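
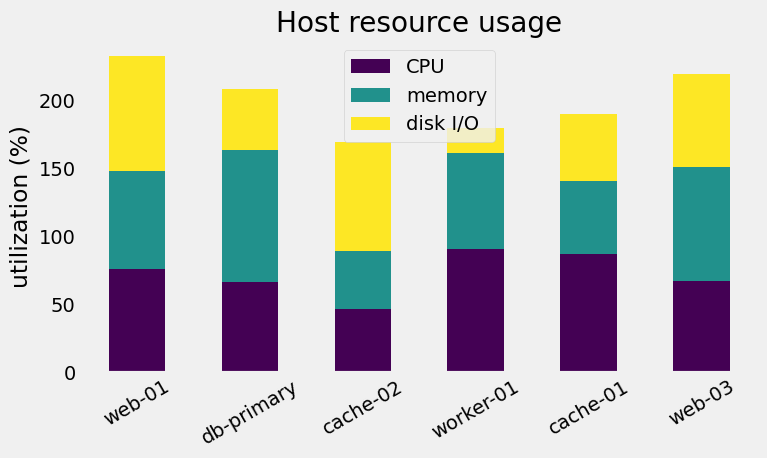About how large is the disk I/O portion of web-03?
disk I/O top ≈ 220, bottom ≈ 160; segment ≈ 60.

≈ 60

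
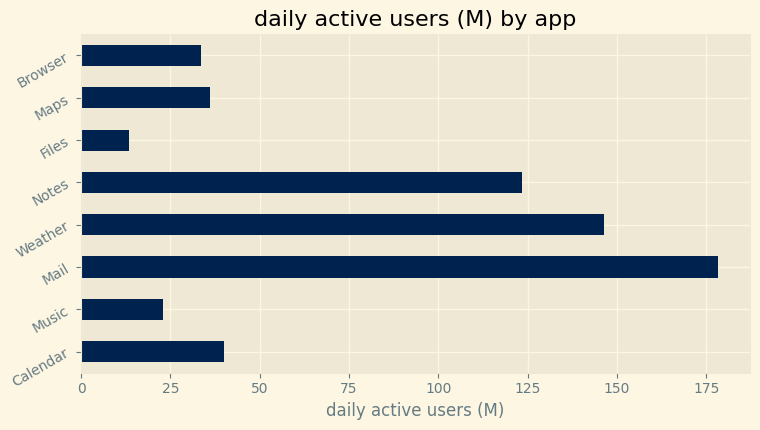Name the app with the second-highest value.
Top 3: Mail ≈ 180, Weather ≈ 140, Notes ≈ 120.

Weather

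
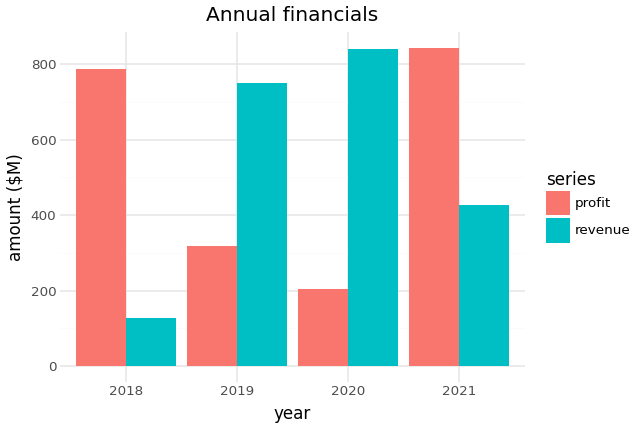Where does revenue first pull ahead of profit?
2018: revenue ≈ 100 vs profit ≈ 800 (not yet); 2019: revenue ≈ 800 vs profit ≈ 300 (first crossover).

2019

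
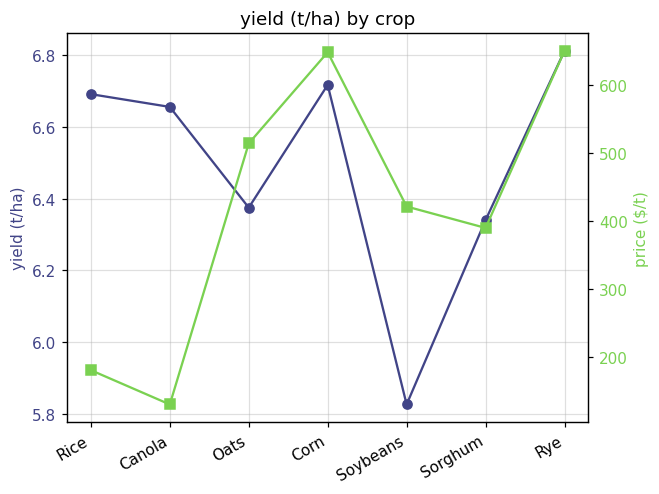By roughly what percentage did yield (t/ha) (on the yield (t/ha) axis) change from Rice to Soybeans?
≈ -13.4%

Rice ≈ 6.7, Soybeans ≈ 5.8; (5.8 − 6.7) / 6.7 ≈ -13.4%.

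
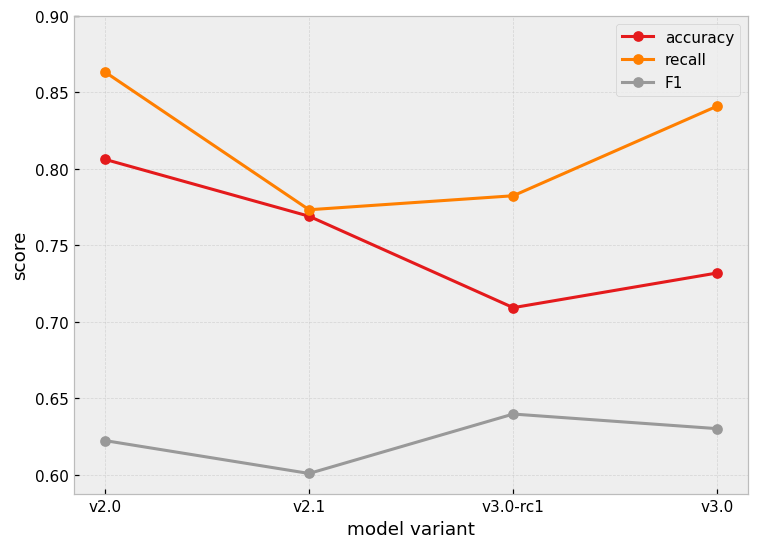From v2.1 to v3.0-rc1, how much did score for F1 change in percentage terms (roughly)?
v2.1 ≈ 0.60, v3.0-rc1 ≈ 0.65; (0.65 − 0.60) / 0.60 ≈ +8.3%.

≈ +8.3%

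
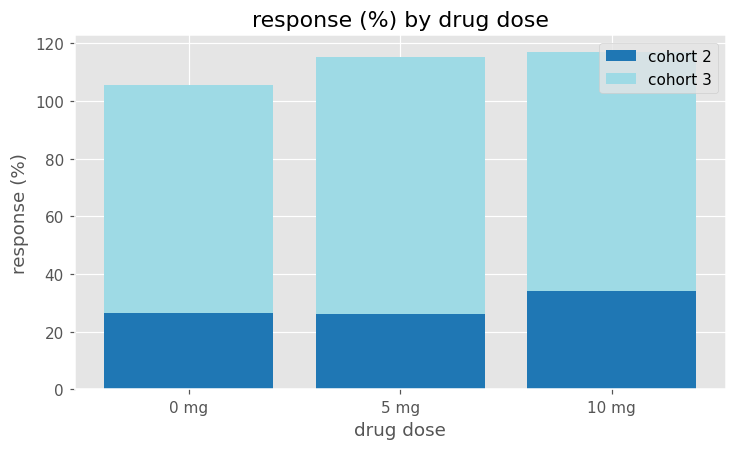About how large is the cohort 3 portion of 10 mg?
cohort 3 top ≈ 120, bottom ≈ 30; segment ≈ 90.

≈ 90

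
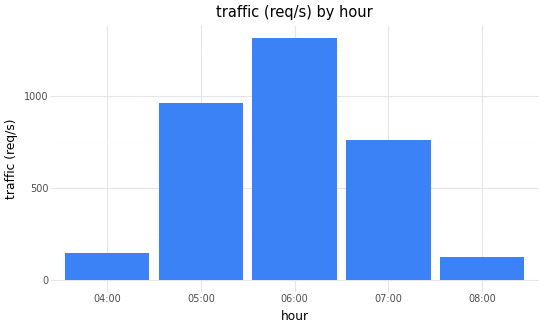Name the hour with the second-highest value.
Top 3: 06:00 ≈ 1400, 05:00 ≈ 1000, 07:00 ≈ 800.

05:00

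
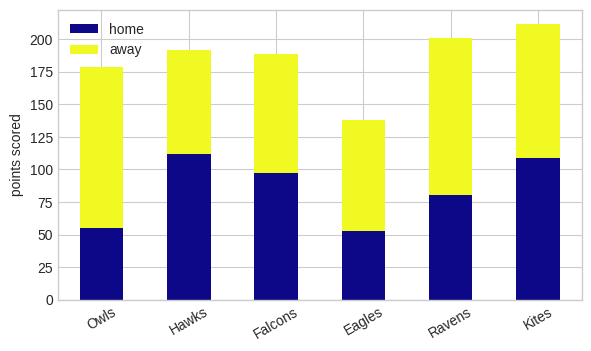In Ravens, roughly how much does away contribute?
away top ≈ 200, bottom ≈ 80; segment ≈ 120.

≈ 120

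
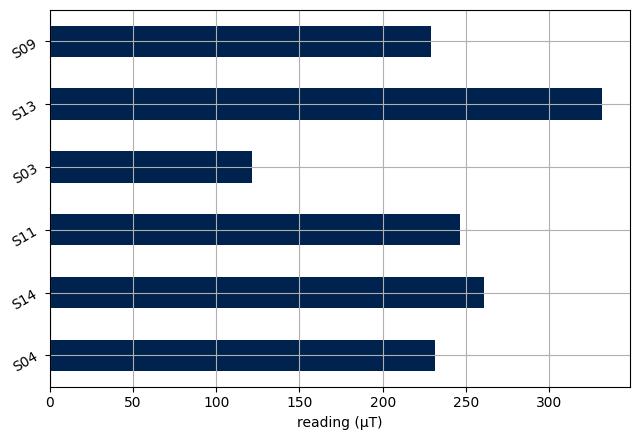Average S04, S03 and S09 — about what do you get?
≈ 200

(250 + 100 + 250) / 3 ≈ 200.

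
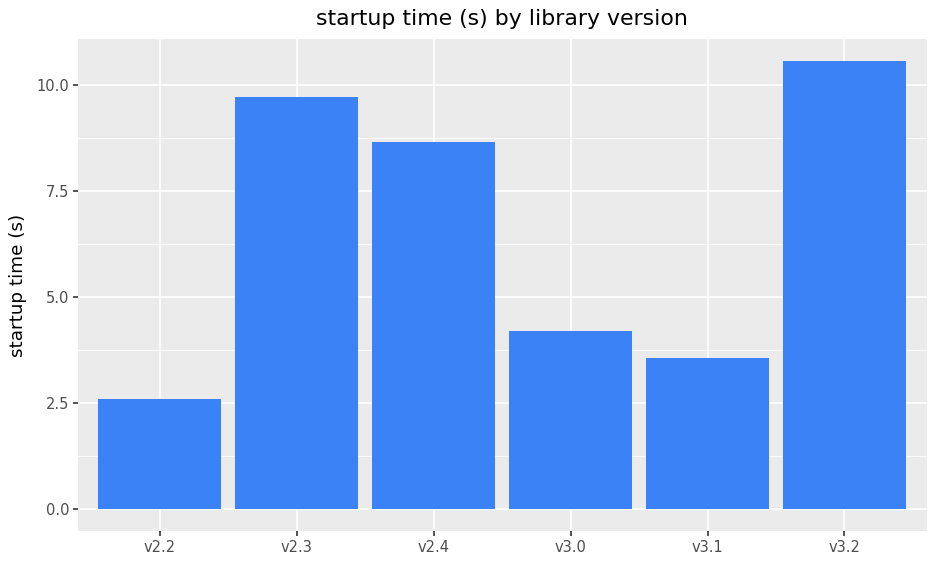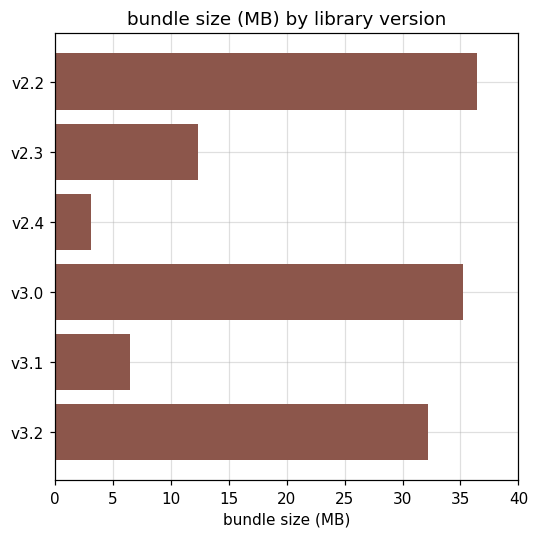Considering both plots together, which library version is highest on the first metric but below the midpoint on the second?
Chart 2 median bundle size (MB) ≈ 20; below-median library versions: v2.3, v2.4, v3.1. Among those, v2.3 has the highest startup time (s) (≈ 10).

v2.3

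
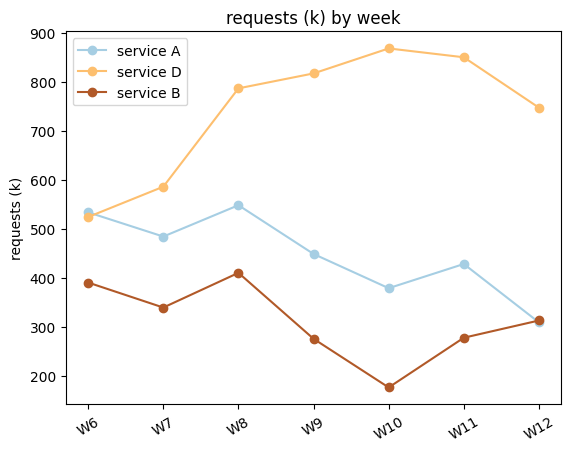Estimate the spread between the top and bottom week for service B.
≈ 200

Max W8 ≈ 400, min W10 ≈ 200; range ≈ 200.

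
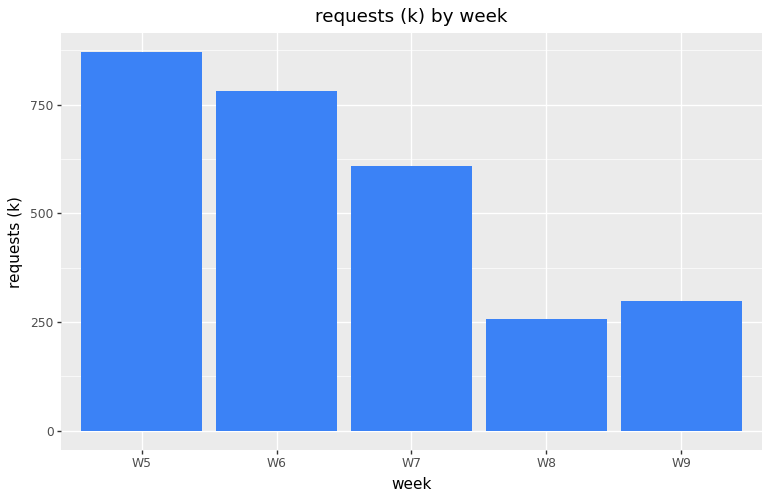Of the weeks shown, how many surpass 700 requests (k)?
Above 700: W5, W6.

2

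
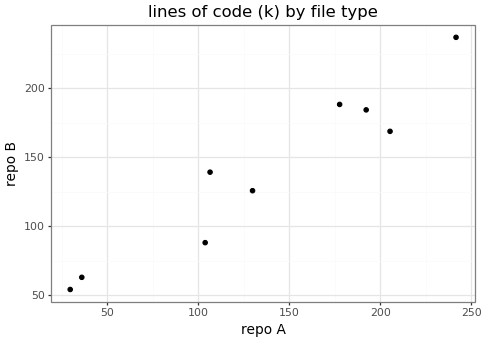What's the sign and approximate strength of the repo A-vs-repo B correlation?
positive, strong

Points are positively correlated; strong (|r| ≈ 1.0).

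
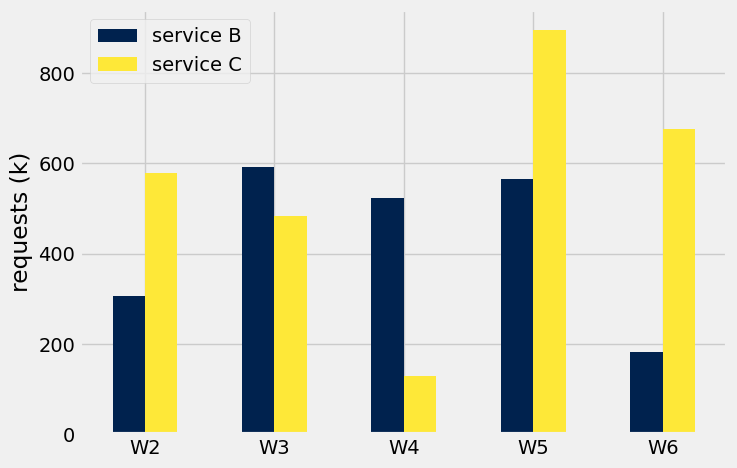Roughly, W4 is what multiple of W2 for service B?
W4 ≈ 500, W2 ≈ 300; 500/300 ≈ 1.67.

≈ 1.67×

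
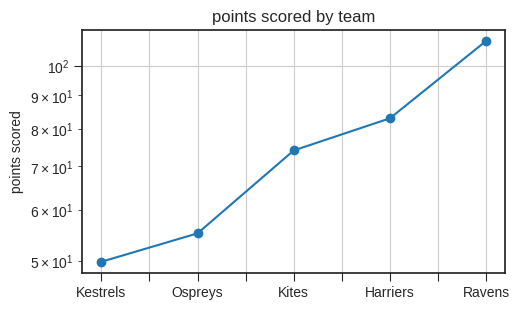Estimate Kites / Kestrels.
≈ 1.5×

Kites ≈ 75, Kestrels ≈ 50; 75/50 ≈ 1.5.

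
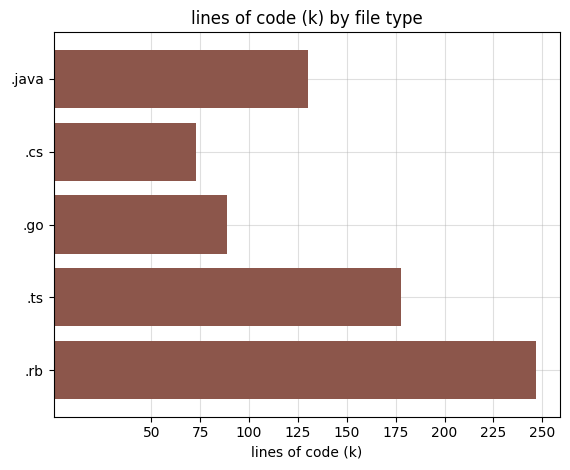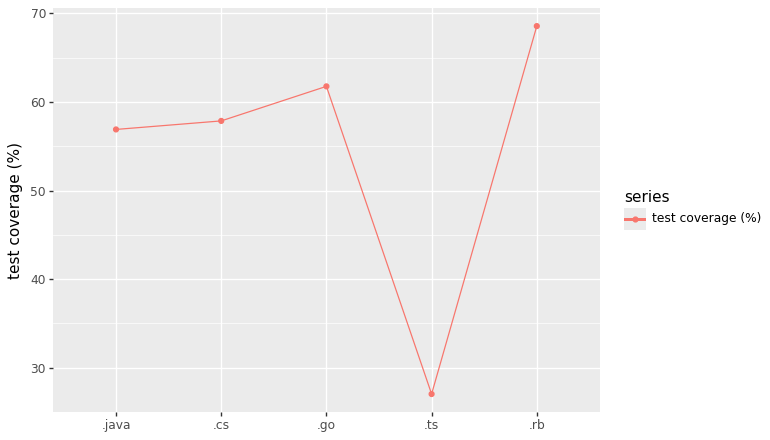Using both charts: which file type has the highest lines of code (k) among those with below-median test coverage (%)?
Chart 2 median test coverage (%) ≈ 60; below-median file types: .java, .ts. Among those, .ts has the highest lines of code (k) (≈ 175).

.ts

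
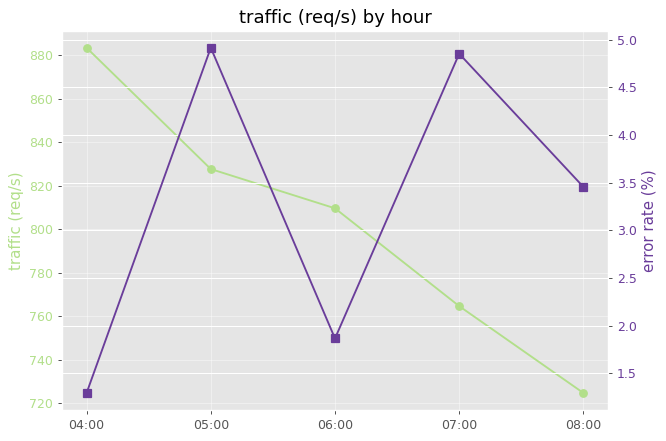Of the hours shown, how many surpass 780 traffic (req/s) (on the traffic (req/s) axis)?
Above 780: 04:00, 05:00, 06:00.

3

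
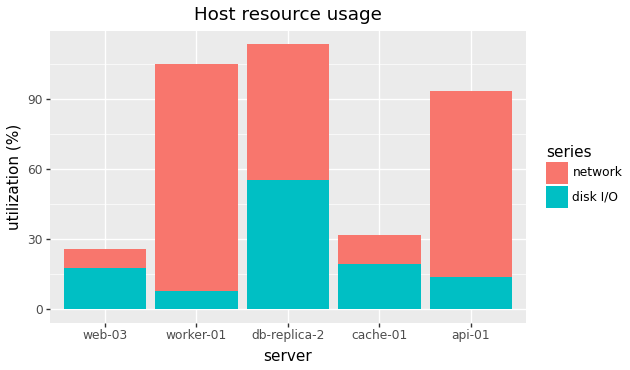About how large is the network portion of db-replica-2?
≈ 50

network top ≈ 110, bottom ≈ 60; segment ≈ 50.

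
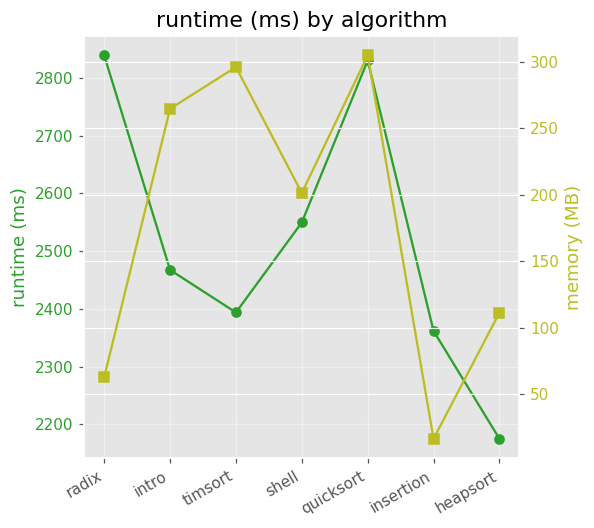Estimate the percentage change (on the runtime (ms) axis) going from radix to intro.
radix ≈ 2800, intro ≈ 2500; (2500 − 2800) / 2800 ≈ -10.7%.

≈ -10.7%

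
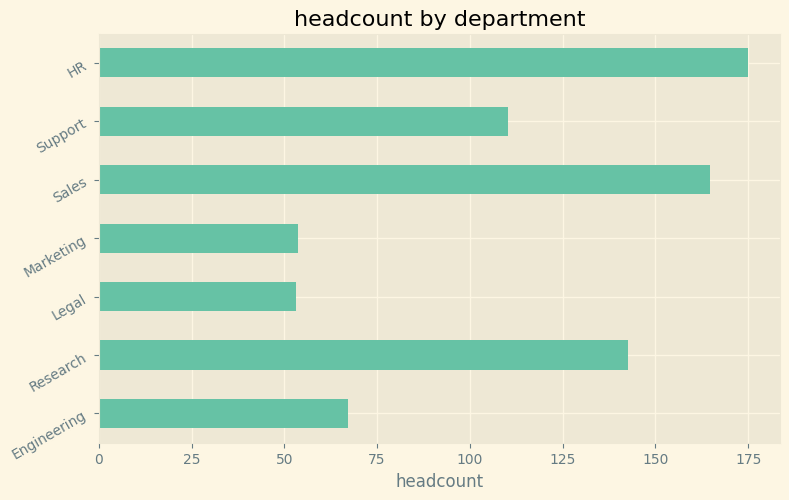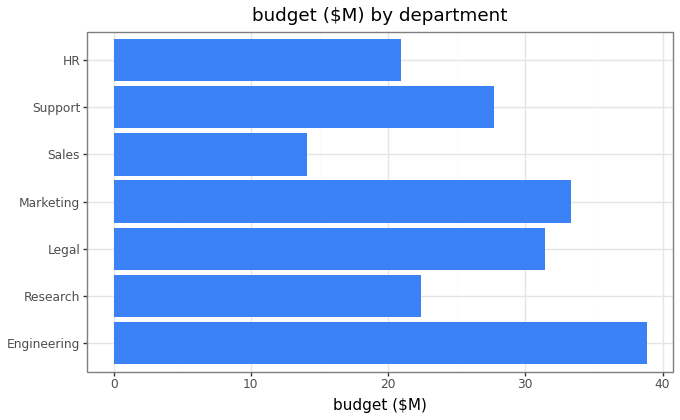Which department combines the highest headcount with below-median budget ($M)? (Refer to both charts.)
Chart 2 median budget ($M) ≈ 30; below-median departments: Research, Sales, HR. Among those, HR has the highest headcount (≈ 180).

HR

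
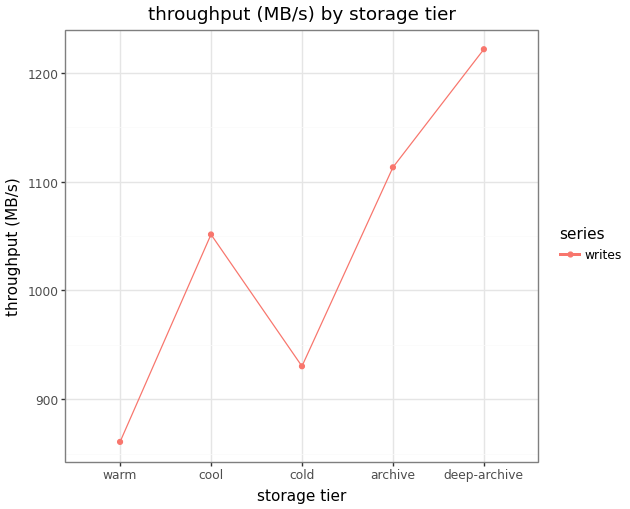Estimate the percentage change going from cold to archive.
≈ +15.8%

cold ≈ 950, archive ≈ 1100; (1100 − 950) / 950 ≈ +15.8%.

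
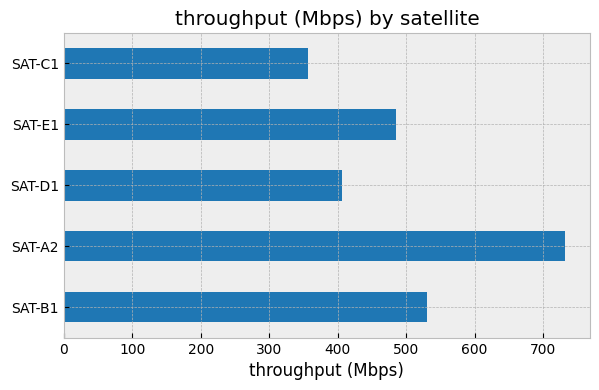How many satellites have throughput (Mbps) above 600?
Above 600: SAT-A2.

1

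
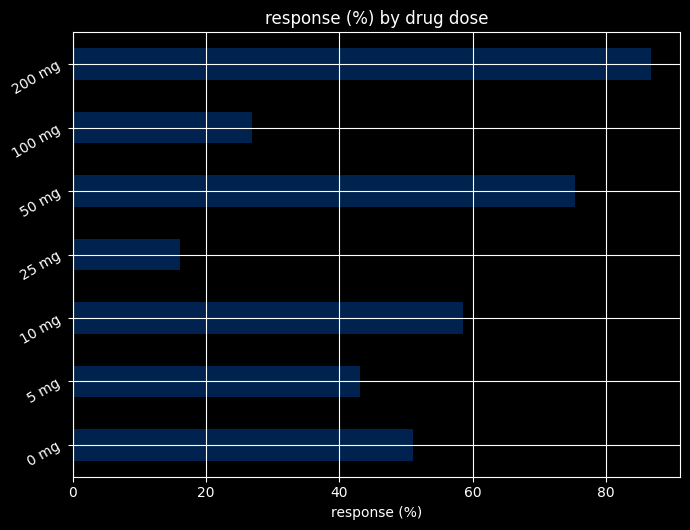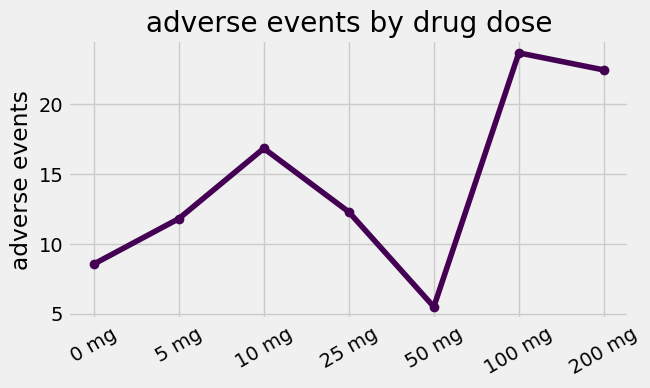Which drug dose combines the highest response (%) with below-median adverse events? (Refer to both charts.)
50 mg

Chart 2 median adverse events ≈ 10; below-median drug doses: 0 mg, 5 mg, 50 mg. Among those, 50 mg has the highest response (%) (≈ 80).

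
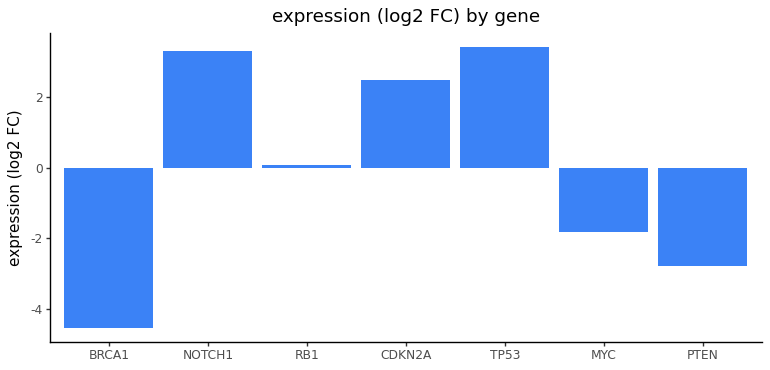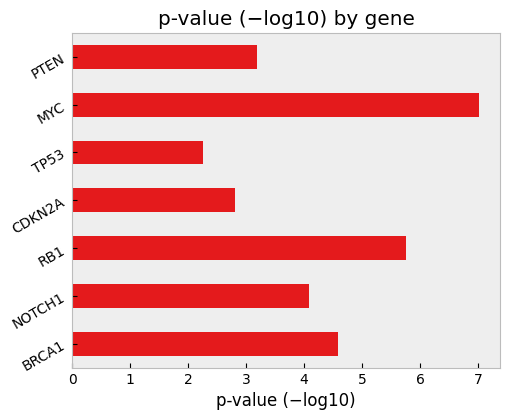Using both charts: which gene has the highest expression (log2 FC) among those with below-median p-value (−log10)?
Chart 2 median p-value (−log10) ≈ 4; below-median genes: CDKN2A, TP53, PTEN. Among those, TP53 has the highest expression (log2 FC) (≈ 3.5).

TP53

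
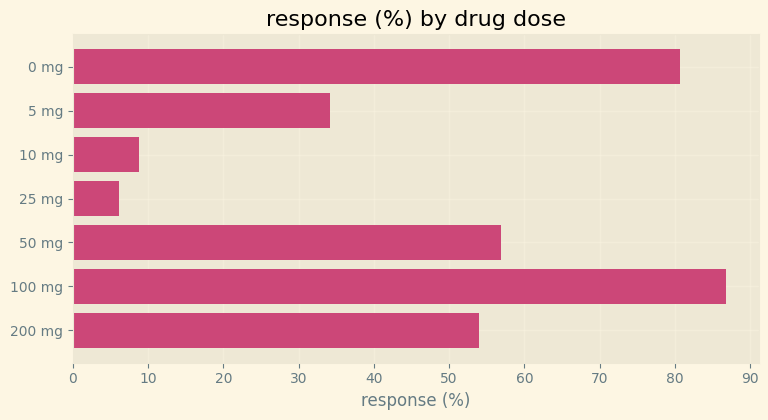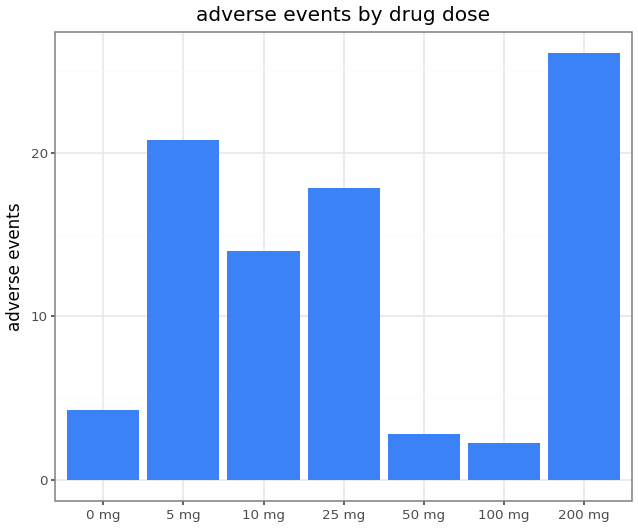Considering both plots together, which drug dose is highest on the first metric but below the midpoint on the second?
100 mg

Chart 2 median adverse events ≈ 15; below-median drug doses: 0 mg, 50 mg, 100 mg. Among those, 100 mg has the highest response (%) (≈ 90).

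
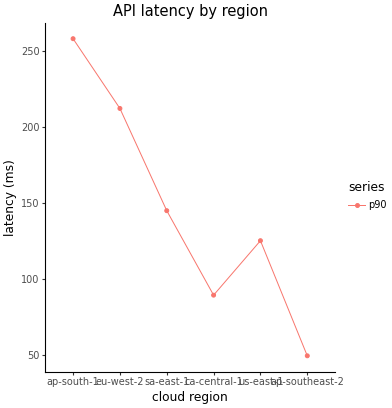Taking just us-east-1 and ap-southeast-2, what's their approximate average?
(120 + 40) / 2 ≈ 80.

≈ 80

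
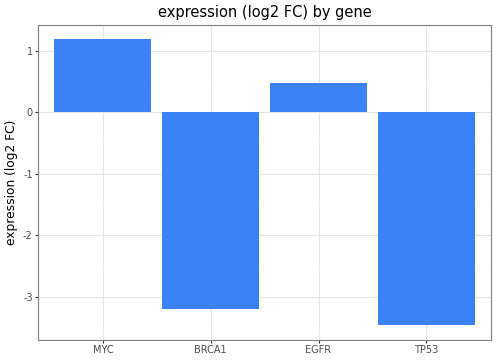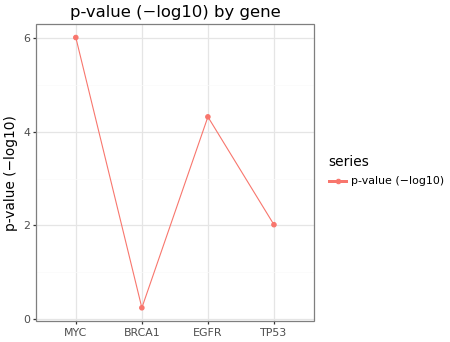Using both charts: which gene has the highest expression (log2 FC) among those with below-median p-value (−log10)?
BRCA1

Chart 2 median p-value (−log10) ≈ 3; below-median genes: BRCA1, TP53. Among those, BRCA1 has the highest expression (log2 FC) (≈ -3.2).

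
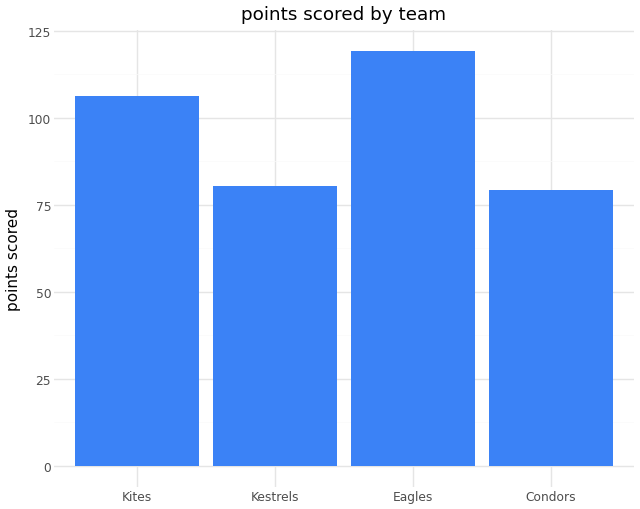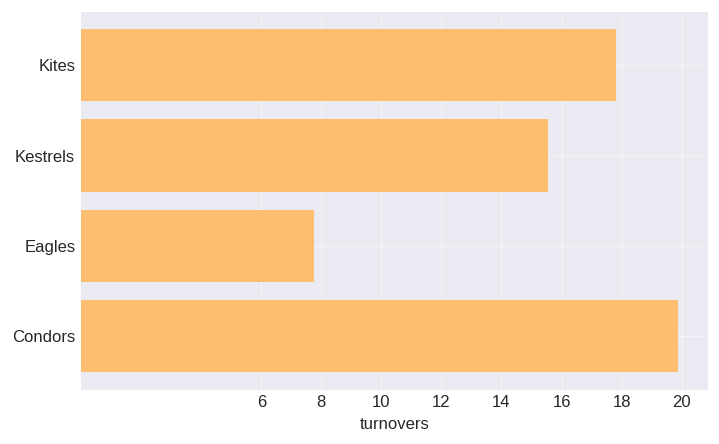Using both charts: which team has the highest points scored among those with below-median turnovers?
Eagles

Chart 2 median turnovers ≈ 16; below-median teams: Kestrels, Eagles. Among those, Eagles has the highest points scored (≈ 120).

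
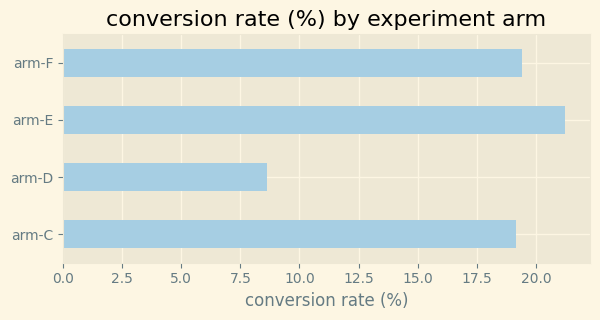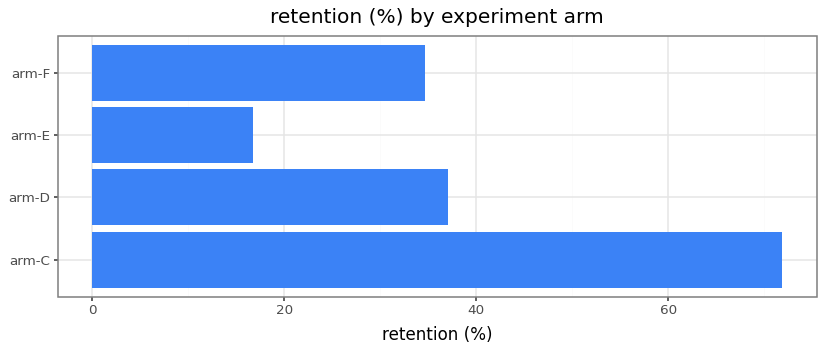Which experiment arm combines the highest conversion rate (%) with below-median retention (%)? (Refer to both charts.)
arm-E

Chart 2 median retention (%) ≈ 40; below-median experiment arms: arm-E, arm-F. Among those, arm-E has the highest conversion rate (%) (≈ 22).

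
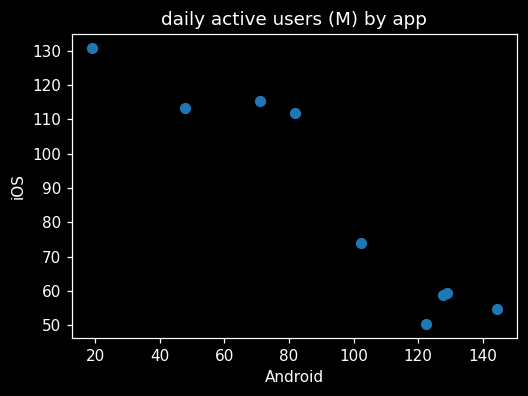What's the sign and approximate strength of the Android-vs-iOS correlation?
Points are negatively correlated; strong (|r| ≈ 0.9).

negative, strong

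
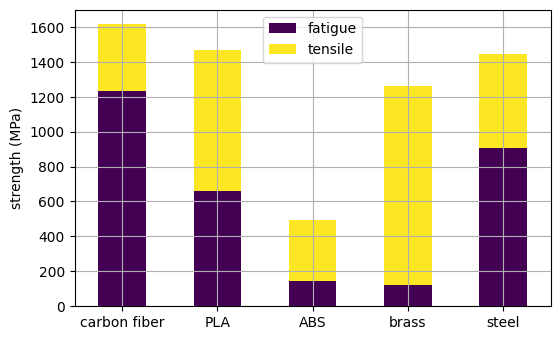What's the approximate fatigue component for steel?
fatigue top ≈ 1000, bottom ≈ 0; segment ≈ 1000.

≈ 1000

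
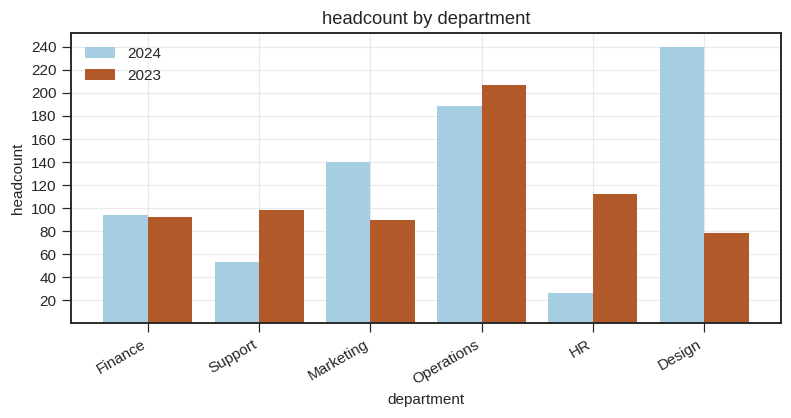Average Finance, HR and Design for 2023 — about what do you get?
(100 + 120 + 80) / 3 ≈ 100.

≈ 100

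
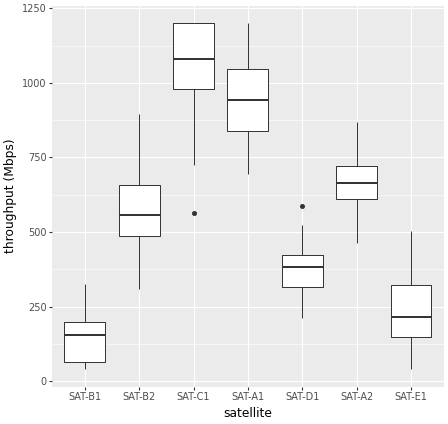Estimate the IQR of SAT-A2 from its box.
Q3 ≈ 700, Q1 ≈ 600; IQR ≈ 100.

≈ 100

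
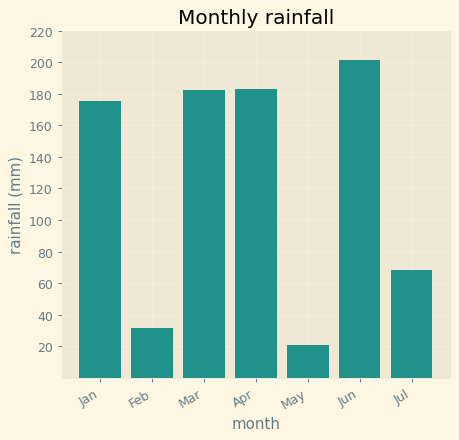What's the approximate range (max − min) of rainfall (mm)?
Max Jun ≈ 200, min May ≈ 20; range ≈ 180.

≈ 180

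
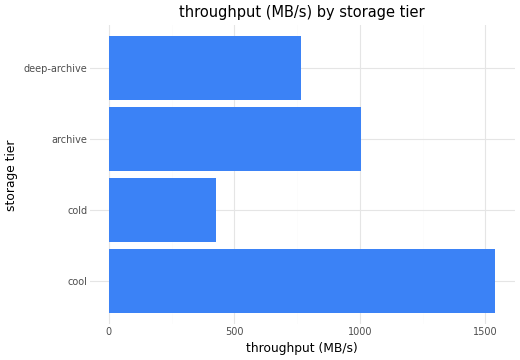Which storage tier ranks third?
Top 4: cool ≈ 1600, archive ≈ 1000, deep-archive ≈ 800, cold ≈ 400.

deep-archive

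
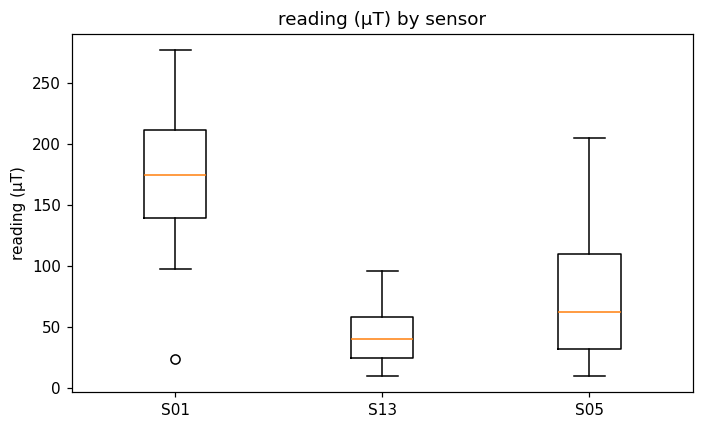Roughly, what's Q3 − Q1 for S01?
≈ 80

Q3 ≈ 220, Q1 ≈ 140; IQR ≈ 80.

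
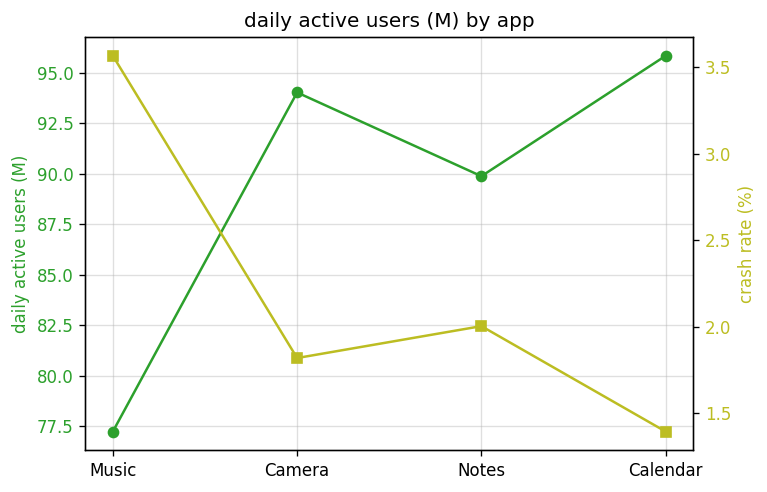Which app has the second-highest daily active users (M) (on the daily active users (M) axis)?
Top 3 (on the daily active users (M) axis): Calendar ≈ 96, Camera ≈ 94, Notes ≈ 90.

Camera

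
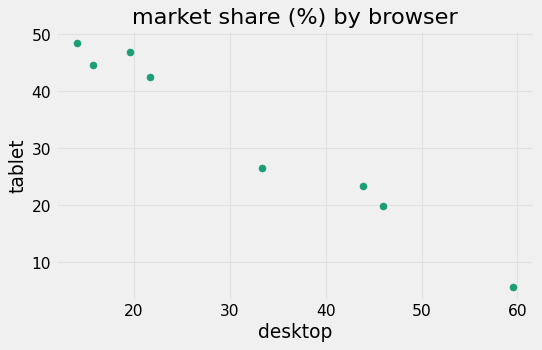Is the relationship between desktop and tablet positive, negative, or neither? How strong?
negative, strong

Points are negatively correlated; strong (|r| ≈ 1.0).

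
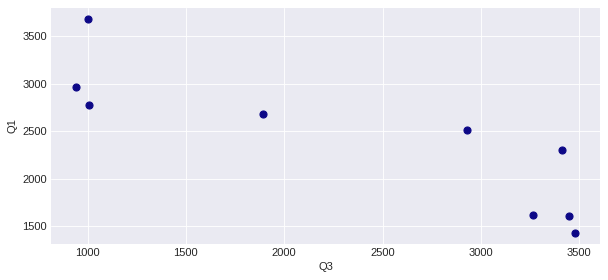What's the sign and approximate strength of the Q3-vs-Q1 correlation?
negative, strong

Points are negatively correlated; strong (|r| ≈ 0.9).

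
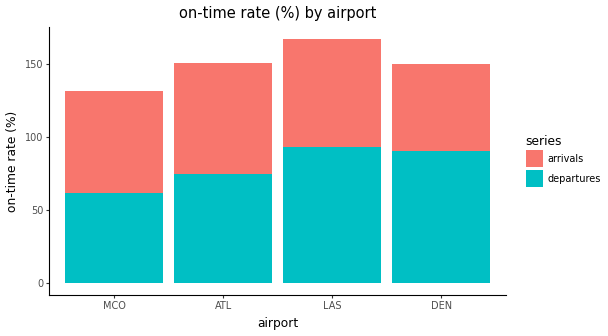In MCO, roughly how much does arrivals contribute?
arrivals top ≈ 140, bottom ≈ 60; segment ≈ 80.

≈ 80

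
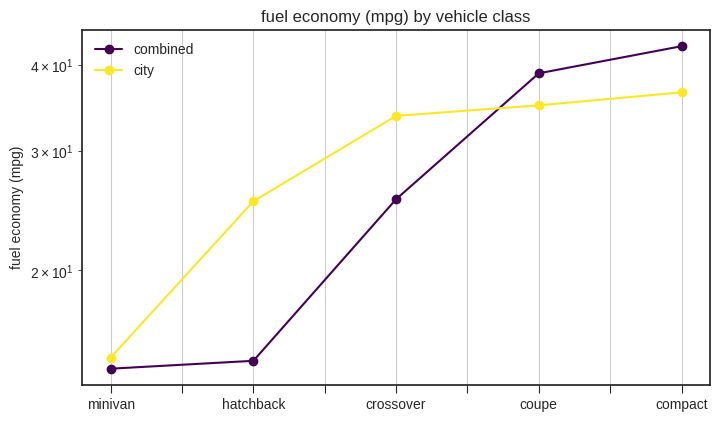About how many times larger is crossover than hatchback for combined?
≈ 1.67×

crossover ≈ 25, hatchback ≈ 15; 25/15 ≈ 1.67.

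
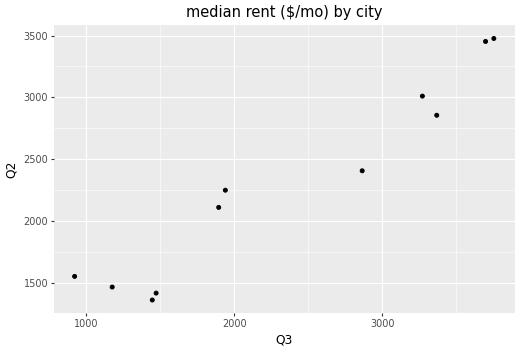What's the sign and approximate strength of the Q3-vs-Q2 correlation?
positive, strong

Points are positively correlated; strong (|r| ≈ 1.0).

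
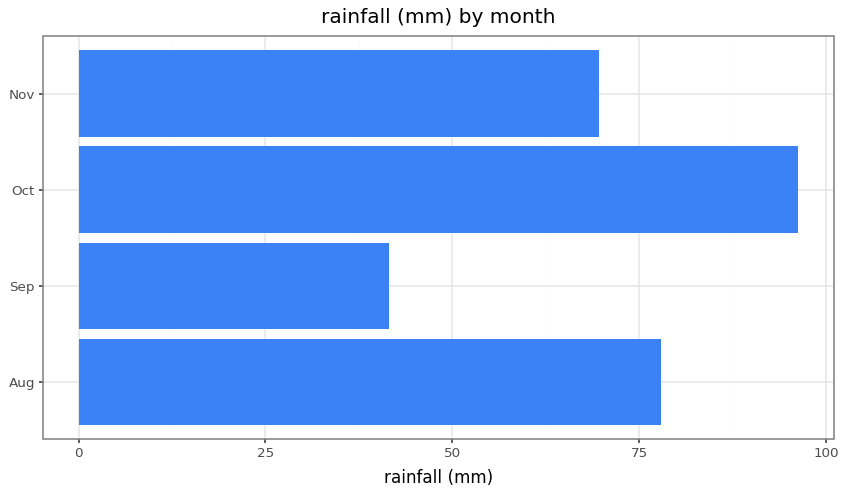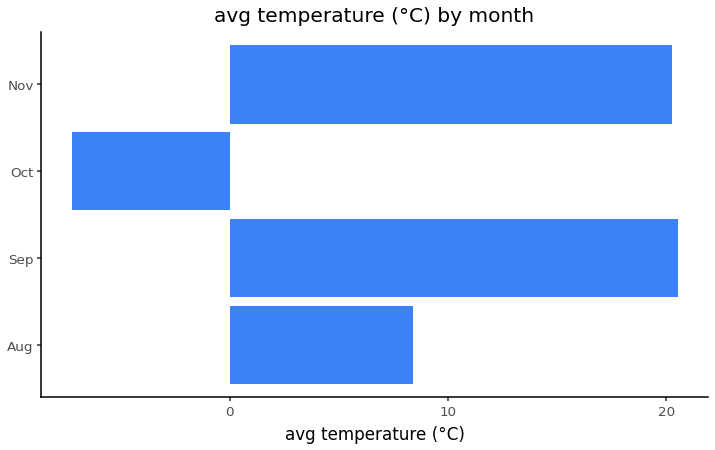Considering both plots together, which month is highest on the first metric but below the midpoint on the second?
Oct

Chart 2 median avg temperature (°C) ≈ 14; below-median months: Aug, Oct. Among those, Oct has the highest rainfall (mm) (≈ 100).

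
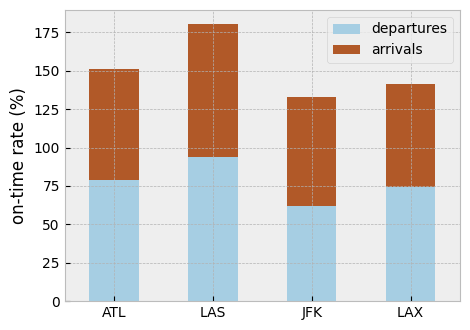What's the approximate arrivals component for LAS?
arrivals top ≈ 180, bottom ≈ 100; segment ≈ 80.

≈ 80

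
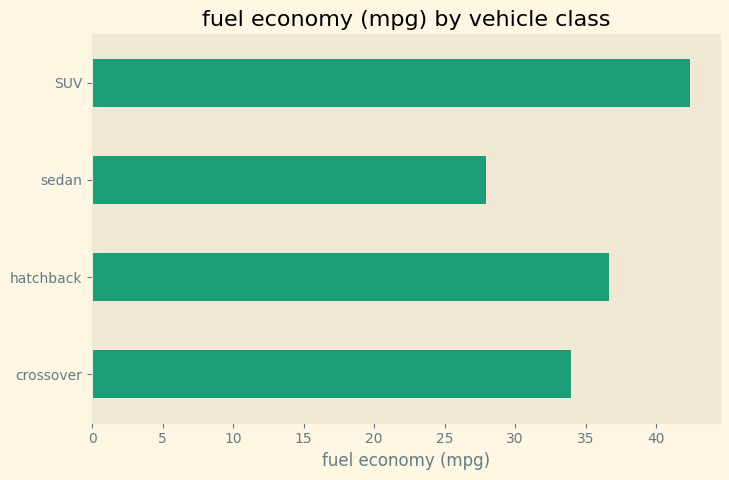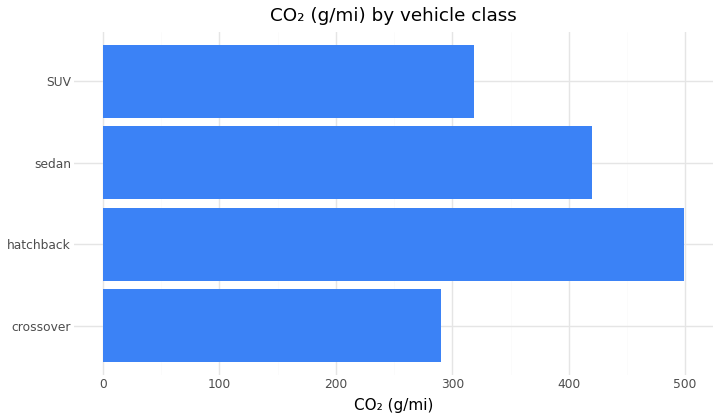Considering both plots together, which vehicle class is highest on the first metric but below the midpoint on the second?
SUV

Chart 2 median CO₂ (g/mi) ≈ 350; below-median vehicle classes: crossover, SUV. Among those, SUV has the highest fuel economy (mpg) (≈ 40).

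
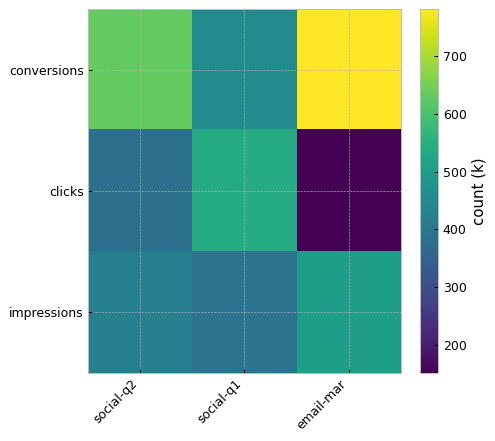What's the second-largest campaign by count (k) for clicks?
social-q2

Top 3 for clicks: social-q1 ≈ 500, social-q2 ≈ 400, email-mar ≈ 200.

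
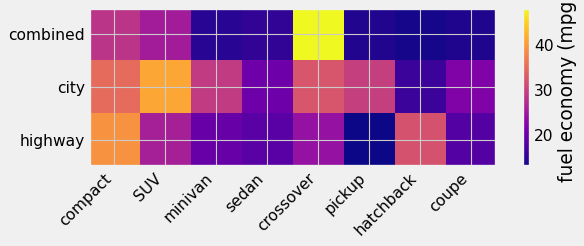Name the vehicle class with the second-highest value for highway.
Top 3 for highway: compact ≈ 40, hatchback ≈ 30, SUV ≈ 25.

hatchback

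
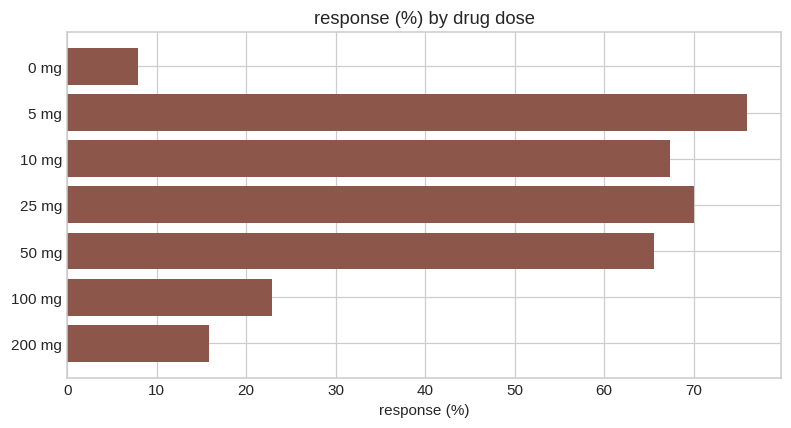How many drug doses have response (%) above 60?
Above 60: 5 mg, 10 mg, 25 mg, 50 mg.

4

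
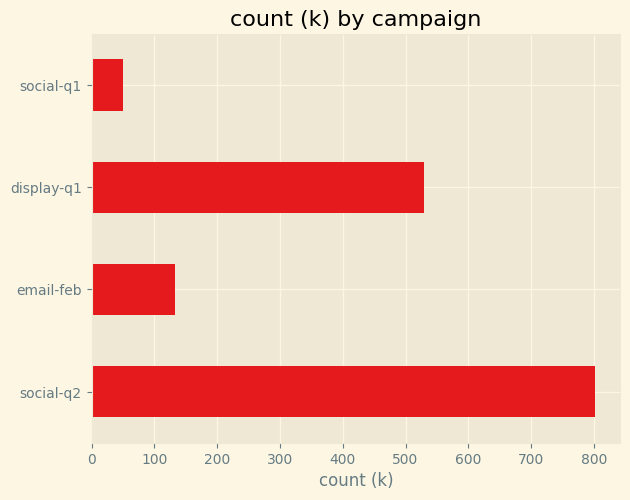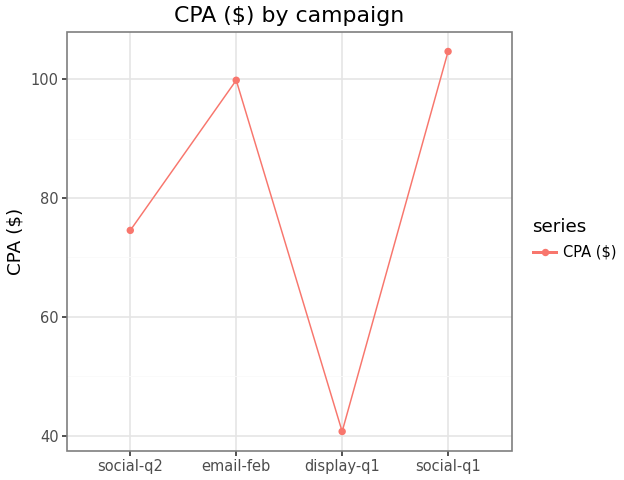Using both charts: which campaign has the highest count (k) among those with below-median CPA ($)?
social-q2

Chart 2 median CPA ($) ≈ 90; below-median campaigns: social-q2, display-q1. Among those, social-q2 has the highest count (k) (≈ 800).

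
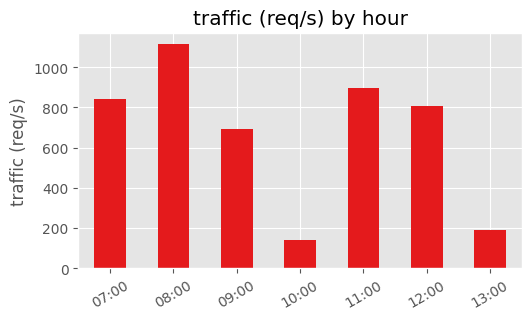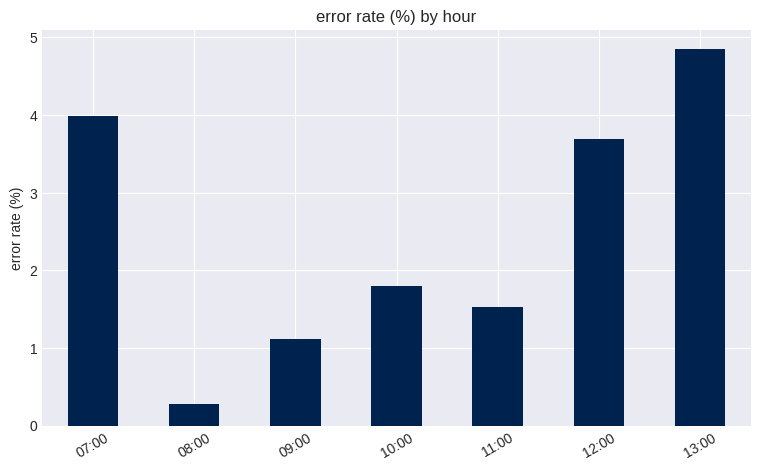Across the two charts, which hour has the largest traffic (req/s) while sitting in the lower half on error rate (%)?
08:00

Chart 2 median error rate (%) ≈ 2; below-median hours: 08:00, 09:00, 11:00. Among those, 08:00 has the highest traffic (req/s) (≈ 1200).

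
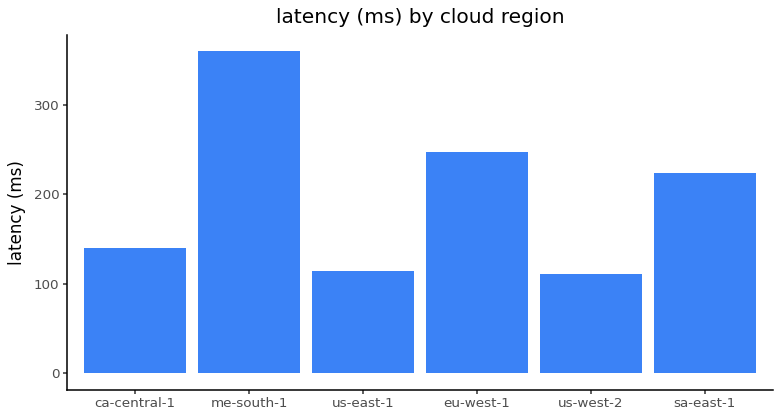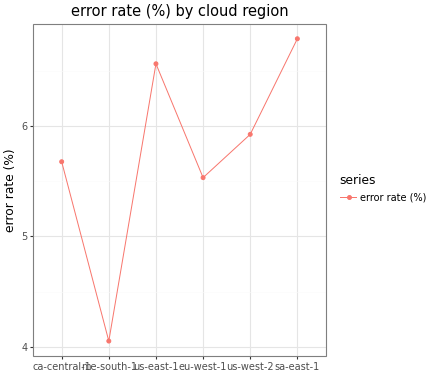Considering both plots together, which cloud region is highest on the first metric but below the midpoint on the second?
me-south-1

Chart 2 median error rate (%) ≈ 6; below-median cloud regions: ca-central-1, me-south-1, eu-west-1. Among those, me-south-1 has the highest latency (ms) (≈ 350).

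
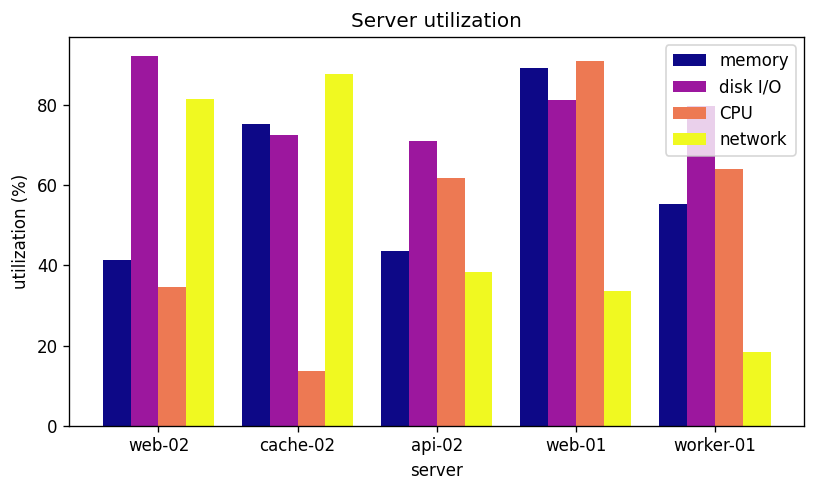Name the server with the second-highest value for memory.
cache-02

Top 3 for memory: web-01 ≈ 90, cache-02 ≈ 80, worker-01 ≈ 60.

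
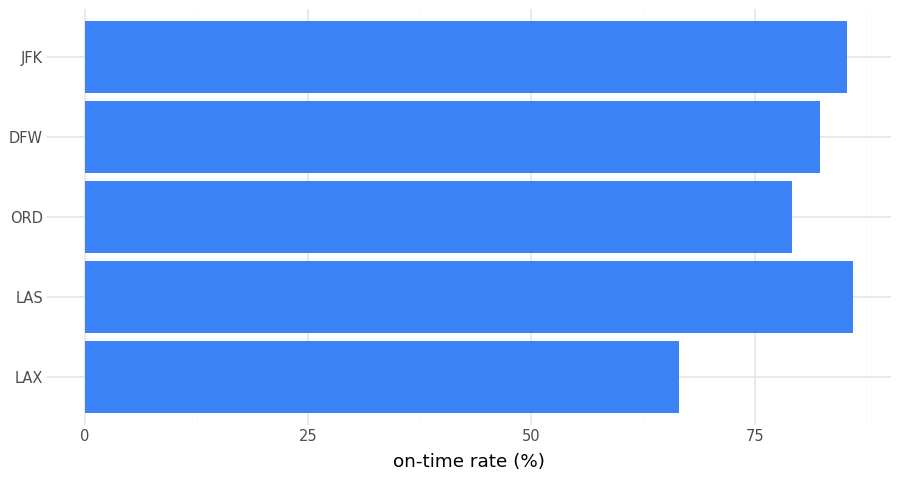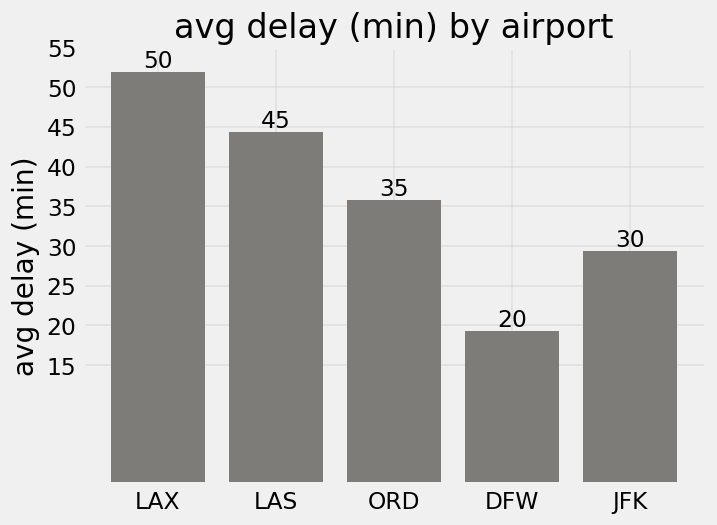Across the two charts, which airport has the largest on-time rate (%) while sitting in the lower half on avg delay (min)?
JFK

Chart 2 median avg delay (min) ≈ 35; below-median airports: DFW, JFK. Among those, JFK has the highest on-time rate (%) (≈ 90).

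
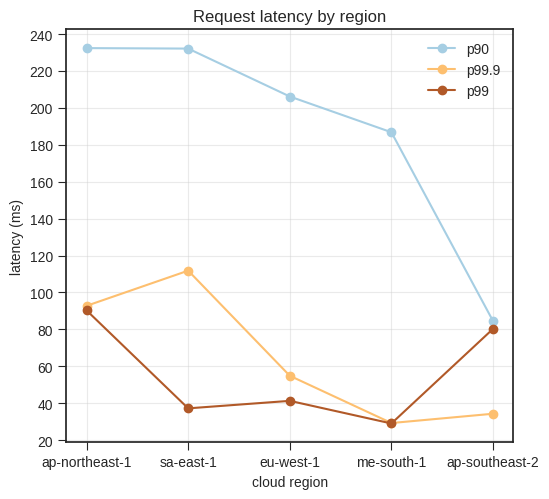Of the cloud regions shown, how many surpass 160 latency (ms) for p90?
Above 160: ap-northeast-1, sa-east-1, eu-west-1, me-south-1.

4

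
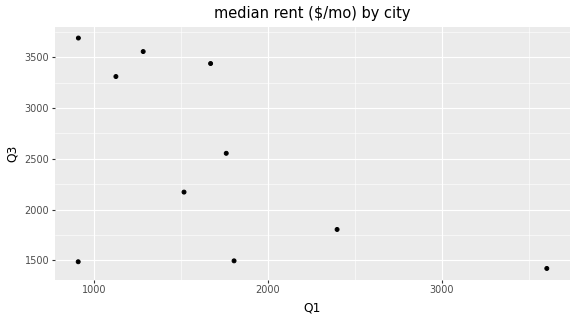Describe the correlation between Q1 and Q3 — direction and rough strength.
negative, moderate

Points are negatively correlated; moderate (|r| ≈ 0.5).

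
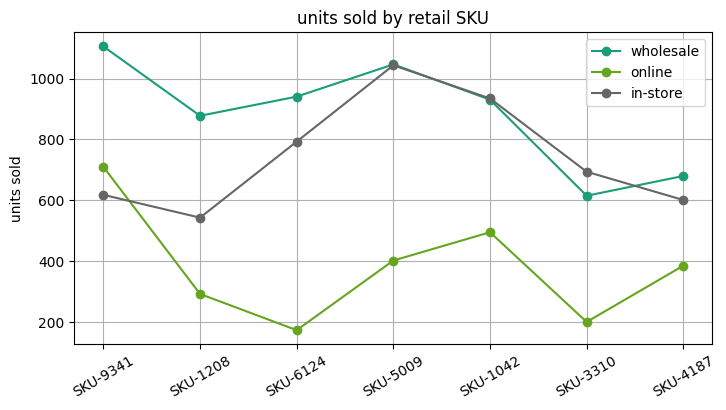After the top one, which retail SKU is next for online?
Top 3 for online: SKU-9341 ≈ 700, SKU-1042 ≈ 500, SKU-5009 ≈ 400.

SKU-1042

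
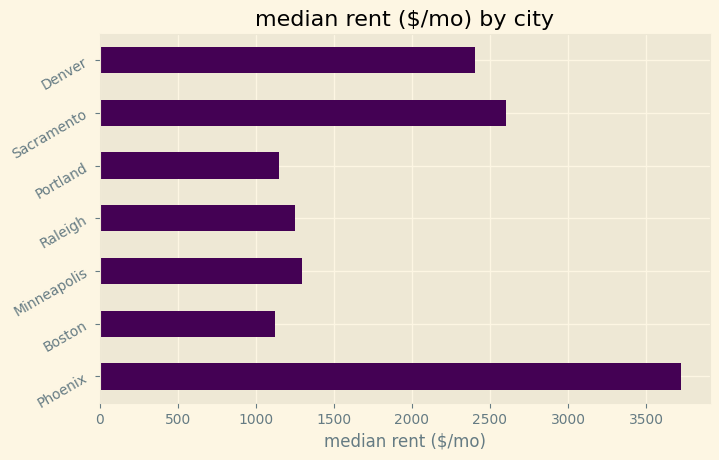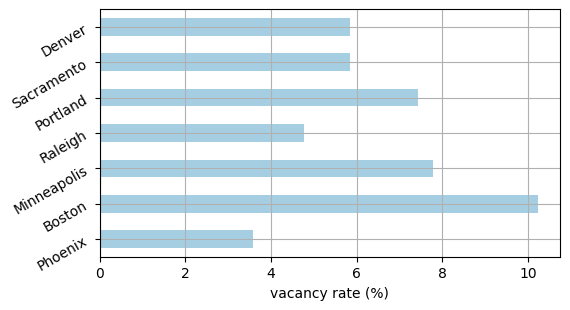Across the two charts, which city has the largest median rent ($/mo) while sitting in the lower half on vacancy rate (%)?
Phoenix

Chart 2 median vacancy rate (%) ≈ 6; below-median cities: Phoenix, Raleigh, Denver. Among those, Phoenix has the highest median rent ($/mo) (≈ 3500).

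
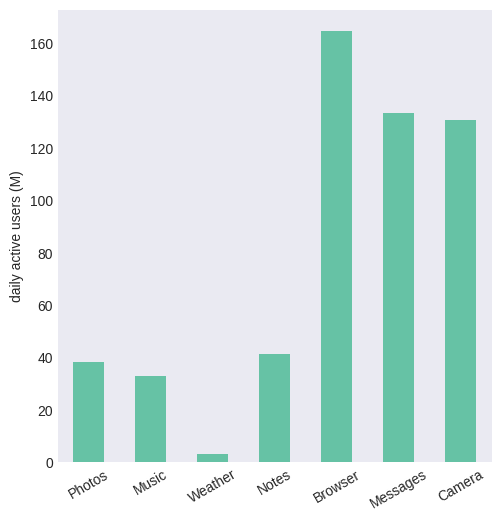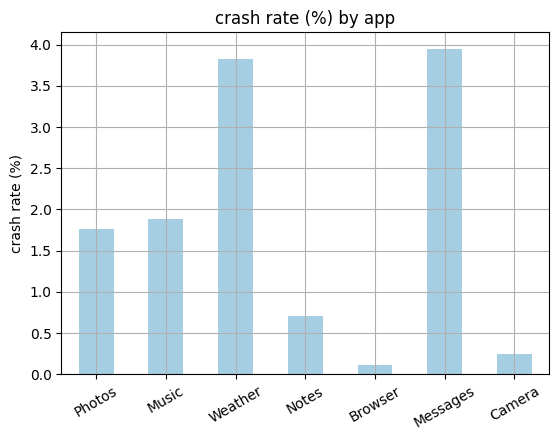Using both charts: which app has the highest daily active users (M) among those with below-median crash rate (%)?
Chart 2 median crash rate (%) ≈ 2; below-median apps: Notes, Browser, Camera. Among those, Browser has the highest daily active users (M) (≈ 160).

Browser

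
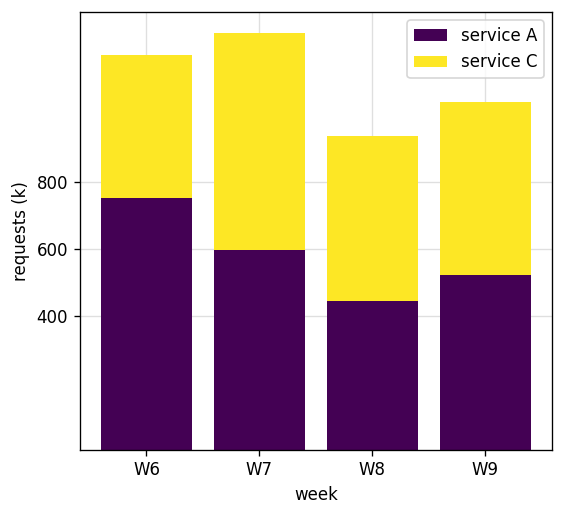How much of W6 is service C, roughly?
service C top ≈ 1200, bottom ≈ 800; segment ≈ 400.

≈ 400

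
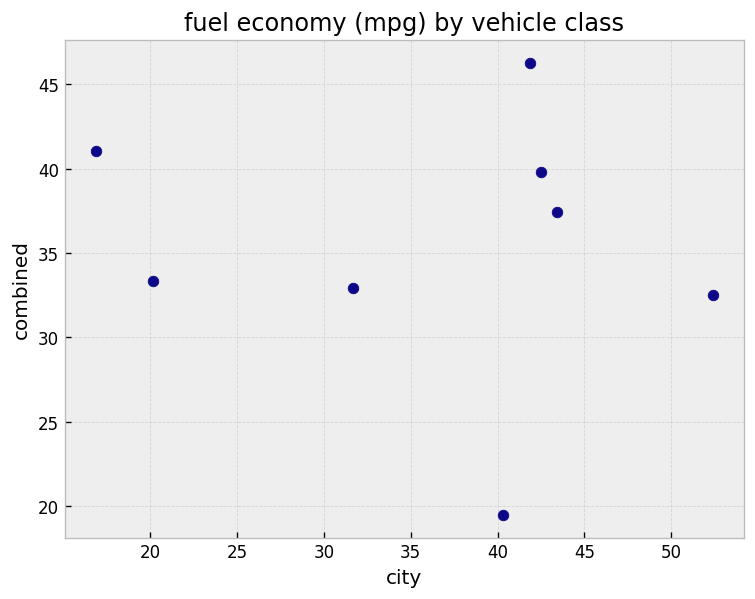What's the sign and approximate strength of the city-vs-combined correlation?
no clear correlation

Points are roughly uncorrelated; weak (|r| ≈ 0.1).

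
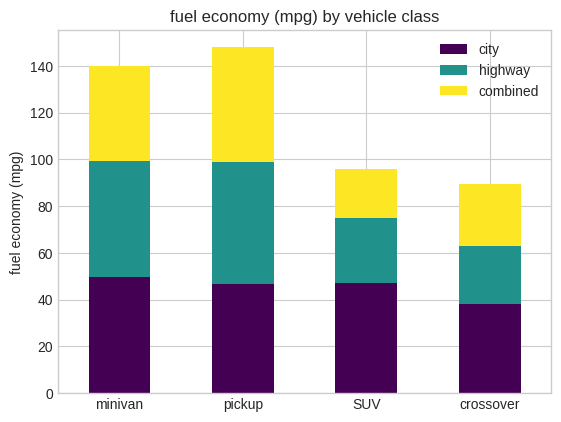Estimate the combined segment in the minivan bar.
≈ 40

combined top ≈ 140, bottom ≈ 100; segment ≈ 40.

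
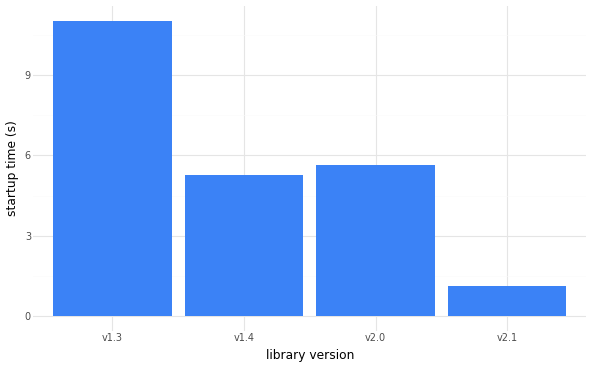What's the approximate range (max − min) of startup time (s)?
≈ 10

Max v1.3 ≈ 11, min v2.1 ≈ 1; range ≈ 10.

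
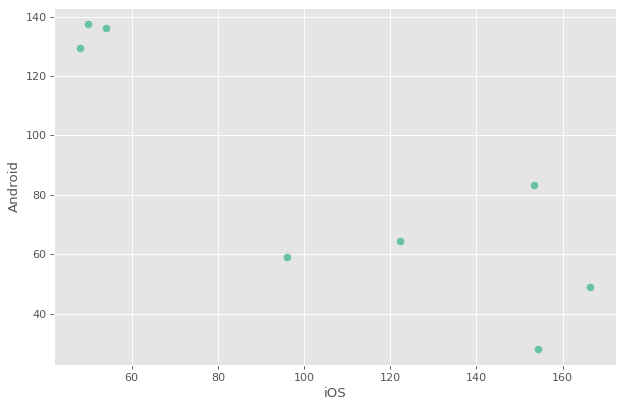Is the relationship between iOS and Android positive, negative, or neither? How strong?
Points are negatively correlated; strong (|r| ≈ 0.9).

negative, strong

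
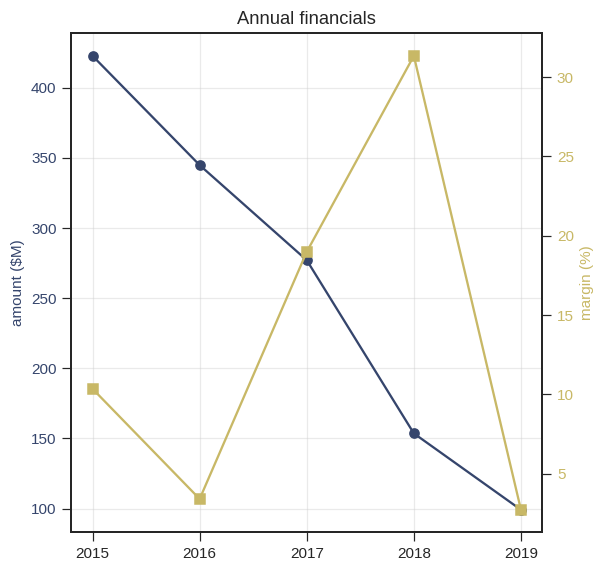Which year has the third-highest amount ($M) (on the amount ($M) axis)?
2017

Top 4 (on the amount ($M) axis): 2015 ≈ 400, 2016 ≈ 350, 2017 ≈ 300, 2018 ≈ 150.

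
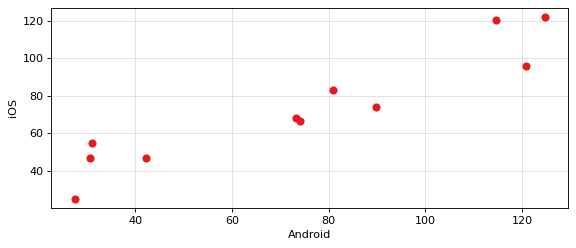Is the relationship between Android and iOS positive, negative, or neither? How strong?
Points are positively correlated; strong (|r| ≈ 0.9).

positive, strong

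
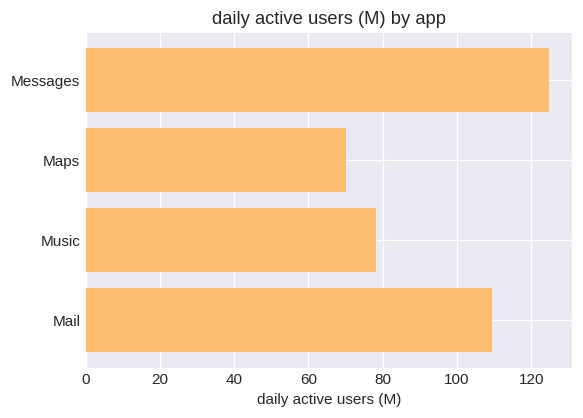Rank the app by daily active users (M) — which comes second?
Mail

Top 3: Messages ≈ 120, Mail ≈ 100, Music ≈ 80.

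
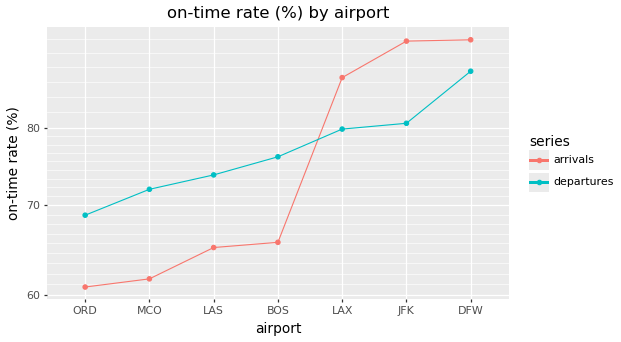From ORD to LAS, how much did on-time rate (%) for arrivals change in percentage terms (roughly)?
ORD ≈ 60, LAS ≈ 65; (65 − 60) / 60 ≈ +8.3%.

≈ +8.3%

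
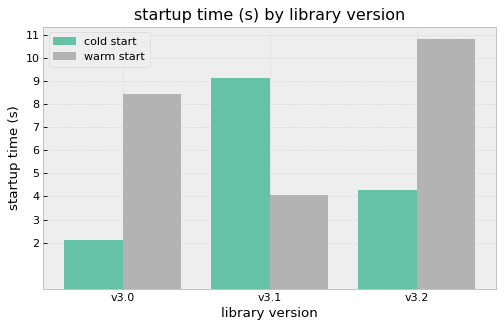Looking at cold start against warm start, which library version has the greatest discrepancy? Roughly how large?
v3.2: cold start ≈ 4, warm start ≈ 11 → gap ≈ 7. Next-largest (v3.0) is only ≈ 6.

v3.2, ≈ 7 s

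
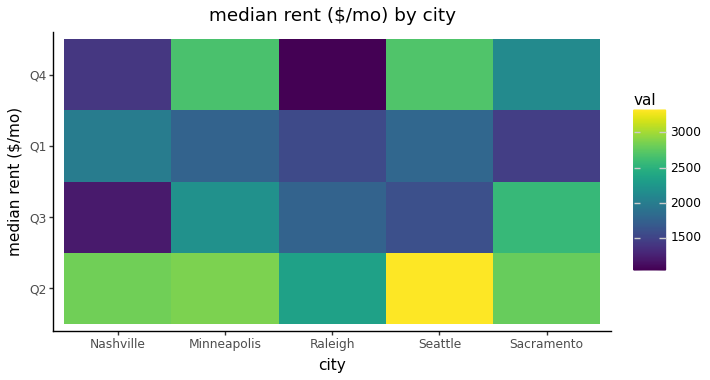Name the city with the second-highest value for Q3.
Top 3 for Q3: Sacramento ≈ 2600, Minneapolis ≈ 2200, Raleigh ≈ 1800.

Minneapolis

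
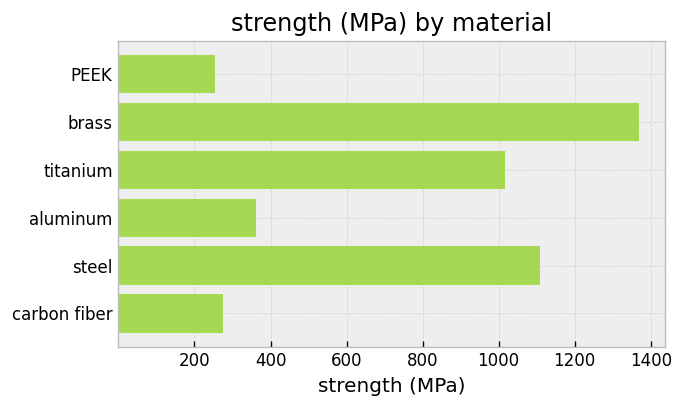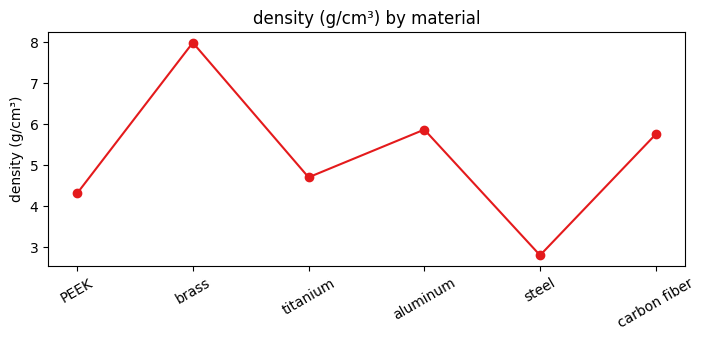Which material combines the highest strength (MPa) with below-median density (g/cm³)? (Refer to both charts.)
steel

Chart 2 median density (g/cm³) ≈ 5; below-median materials: PEEK, titanium, steel. Among those, steel has the highest strength (MPa) (≈ 1200).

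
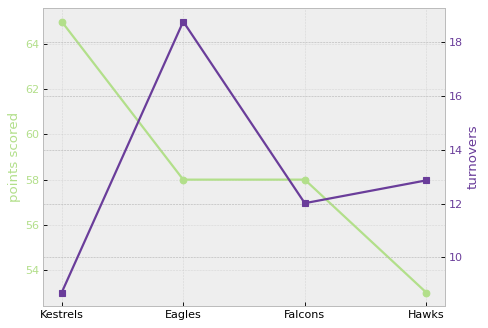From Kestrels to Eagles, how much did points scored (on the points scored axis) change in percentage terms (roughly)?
Kestrels ≈ 65, Eagles ≈ 58; (58 − 65) / 65 ≈ -10.8%.

≈ -10.8%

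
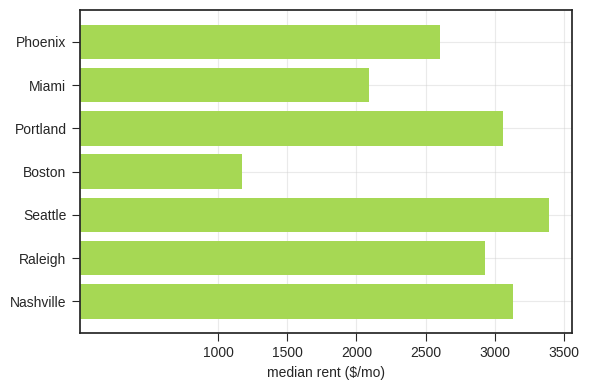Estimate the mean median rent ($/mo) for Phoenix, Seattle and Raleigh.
(2500 + 3500 + 3000) / 3 ≈ 3000.

≈ 3000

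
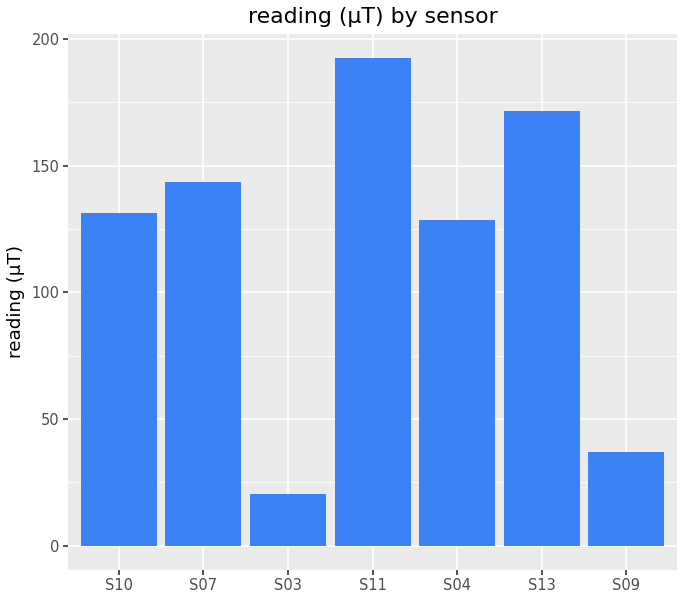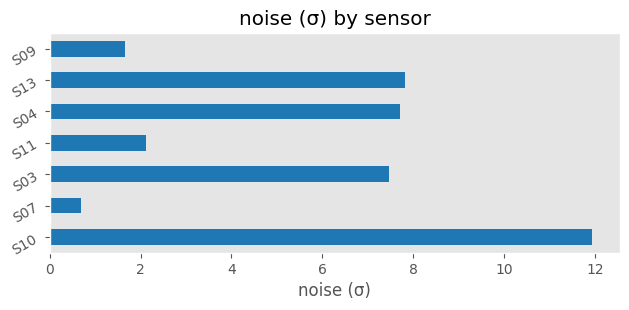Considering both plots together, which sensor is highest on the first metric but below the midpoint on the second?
Chart 2 median noise (σ) ≈ 8; below-median sensors: S07, S11, S09. Among those, S11 has the highest reading (µT) (≈ 200).

S11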